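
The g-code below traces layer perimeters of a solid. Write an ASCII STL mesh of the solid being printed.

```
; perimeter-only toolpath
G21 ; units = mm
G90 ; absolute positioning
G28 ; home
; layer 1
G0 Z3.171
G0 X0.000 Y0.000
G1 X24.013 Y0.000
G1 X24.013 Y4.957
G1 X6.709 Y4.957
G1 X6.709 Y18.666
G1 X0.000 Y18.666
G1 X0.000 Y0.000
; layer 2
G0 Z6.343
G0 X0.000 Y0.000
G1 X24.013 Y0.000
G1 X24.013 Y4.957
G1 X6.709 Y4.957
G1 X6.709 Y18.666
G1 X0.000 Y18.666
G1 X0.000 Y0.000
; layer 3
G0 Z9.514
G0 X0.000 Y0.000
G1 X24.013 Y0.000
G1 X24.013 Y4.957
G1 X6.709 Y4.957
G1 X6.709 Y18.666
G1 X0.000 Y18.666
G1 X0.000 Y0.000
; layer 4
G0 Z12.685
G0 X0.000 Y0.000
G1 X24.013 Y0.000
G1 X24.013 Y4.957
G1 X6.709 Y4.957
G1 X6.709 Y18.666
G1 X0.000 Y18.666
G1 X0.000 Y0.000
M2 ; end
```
solid part
  facet normal 0.0000 0.0000 -1.0000
    outer loop
      vertex 24.013 4.957 0.000
      vertex 24.013 0.000 0.000
      vertex 0.000 0.000 0.000
    endloop
  endfacet
  facet normal 0.0000 0.0000 -1.0000
    outer loop
      vertex 6.709 4.957 0.000
      vertex 24.013 4.957 0.000
      vertex 0.000 0.000 0.000
    endloop
  endfacet
  facet normal 0.0000 0.0000 -1.0000
    outer loop
      vertex 6.709 18.666 0.000
      vertex 6.709 4.957 0.000
      vertex 0.000 0.000 0.000
    endloop
  endfacet
  facet normal 0.0000 0.0000 -1.0000
    outer loop
      vertex 0.000 18.666 0.000
      vertex 6.709 18.666 0.000
      vertex 0.000 0.000 0.000
    endloop
  endfacet
  facet normal 0.0000 0.0000 1.0000
    outer loop
      vertex 0.000 0.000 12.685
      vertex 24.013 0.000 12.685
      vertex 24.013 4.957 12.685
    endloop
  endfacet
  facet normal 0.0000 0.0000 1.0000
    outer loop
      vertex 0.000 0.000 12.685
      vertex 24.013 4.957 12.685
      vertex 6.709 4.957 12.685
    endloop
  endfacet
  facet normal 0.0000 0.0000 1.0000
    outer loop
      vertex 0.000 0.000 12.685
      vertex 6.709 4.957 12.685
      vertex 6.709 18.666 12.685
    endloop
  endfacet
  facet normal 0.0000 0.0000 1.0000
    outer loop
      vertex 0.000 0.000 12.685
      vertex 6.709 18.666 12.685
      vertex 0.000 18.666 12.685
    endloop
  endfacet
  facet normal 0.0000 -1.0000 0.0000
    outer loop
      vertex 0.000 0.000 0.000
      vertex 24.013 0.000 0.000
      vertex 24.013 0.000 12.685
    endloop
  endfacet
  facet normal 0.0000 -1.0000 0.0000
    outer loop
      vertex 0.000 0.000 0.000
      vertex 24.013 0.000 12.685
      vertex 0.000 0.000 12.685
    endloop
  endfacet
  facet normal 1.0000 0.0000 0.0000
    outer loop
      vertex 24.013 0.000 0.000
      vertex 24.013 4.957 0.000
      vertex 24.013 4.957 12.685
    endloop
  endfacet
  facet normal 1.0000 0.0000 0.0000
    outer loop
      vertex 24.013 0.000 0.000
      vertex 24.013 4.957 12.685
      vertex 24.013 0.000 12.685
    endloop
  endfacet
  facet normal 0.0000 1.0000 0.0000
    outer loop
      vertex 24.013 4.957 0.000
      vertex 6.709 4.957 0.000
      vertex 6.709 4.957 12.685
    endloop
  endfacet
  facet normal 0.0000 1.0000 0.0000
    outer loop
      vertex 24.013 4.957 0.000
      vertex 6.709 4.957 12.685
      vertex 24.013 4.957 12.685
    endloop
  endfacet
  facet normal 1.0000 0.0000 0.0000
    outer loop
      vertex 6.709 4.957 0.000
      vertex 6.709 18.666 0.000
      vertex 6.709 18.666 12.685
    endloop
  endfacet
  facet normal 1.0000 0.0000 0.0000
    outer loop
      vertex 6.709 4.957 0.000
      vertex 6.709 18.666 12.685
      vertex 6.709 4.957 12.685
    endloop
  endfacet
  facet normal 0.0000 1.0000 0.0000
    outer loop
      vertex 6.709 18.666 0.000
      vertex 0.000 18.666 0.000
      vertex 0.000 18.666 12.685
    endloop
  endfacet
  facet normal 0.0000 1.0000 0.0000
    outer loop
      vertex 6.709 18.666 0.000
      vertex 0.000 18.666 12.685
      vertex 6.709 18.666 12.685
    endloop
  endfacet
  facet normal -1.0000 0.0000 0.0000
    outer loop
      vertex 0.000 18.666 0.000
      vertex 0.000 0.000 0.000
      vertex 0.000 0.000 12.685
    endloop
  endfacet
  facet normal -1.0000 0.0000 0.0000
    outer loop
      vertex 0.000 18.666 0.000
      vertex 0.000 0.000 12.685
      vertex 0.000 18.666 12.685
    endloop
  endfacet
endsolid part

The G0 Z moves step by Δz≈3.171 mm. Every layer's G1 loop is the same polygon, so the solid is a straight extrusion of it from z=0 to z≈12.7. Closing with flat bottom and top caps and triangulating gives 20 facets — an L-shaped prism: outer 24 × 18.7 mm, arm thicknesses ≈ 4.96 mm (horizontal) and 6.71 mm (vertical), extruded 12.7 mm in z.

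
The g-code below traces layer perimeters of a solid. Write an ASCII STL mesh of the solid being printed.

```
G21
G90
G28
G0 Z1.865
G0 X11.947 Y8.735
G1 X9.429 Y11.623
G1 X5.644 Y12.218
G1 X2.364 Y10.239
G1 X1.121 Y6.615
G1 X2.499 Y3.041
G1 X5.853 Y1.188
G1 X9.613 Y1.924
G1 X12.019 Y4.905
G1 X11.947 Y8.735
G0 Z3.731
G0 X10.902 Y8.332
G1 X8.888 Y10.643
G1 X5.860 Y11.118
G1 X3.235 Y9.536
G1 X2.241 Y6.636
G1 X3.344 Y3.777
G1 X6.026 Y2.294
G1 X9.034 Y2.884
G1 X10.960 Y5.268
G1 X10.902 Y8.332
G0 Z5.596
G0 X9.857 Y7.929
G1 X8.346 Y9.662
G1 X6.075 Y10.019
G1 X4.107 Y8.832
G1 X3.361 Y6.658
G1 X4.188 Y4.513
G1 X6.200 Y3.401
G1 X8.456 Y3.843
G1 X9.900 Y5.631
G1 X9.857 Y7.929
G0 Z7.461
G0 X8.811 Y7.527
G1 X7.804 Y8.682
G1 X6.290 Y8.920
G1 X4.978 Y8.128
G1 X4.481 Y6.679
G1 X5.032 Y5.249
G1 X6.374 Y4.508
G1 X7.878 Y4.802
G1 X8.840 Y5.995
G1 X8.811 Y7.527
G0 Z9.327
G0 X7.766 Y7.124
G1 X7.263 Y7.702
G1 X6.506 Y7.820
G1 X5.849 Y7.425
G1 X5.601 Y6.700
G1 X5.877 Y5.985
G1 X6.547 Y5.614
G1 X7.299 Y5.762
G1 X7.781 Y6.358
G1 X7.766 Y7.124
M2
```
solid part
  facet normal 0.0000 0.0000 -1.0000
    outer loop
      vertex 5.429 13.317 0.000
      vertex 9.971 12.604 0.000
      vertex 12.992 9.138 0.000
    endloop
  endfacet
  facet normal 0.0000 0.0000 -1.0000
    outer loop
      vertex 1.492 10.943 0.000
      vertex 5.429 13.317 0.000
      vertex 12.992 9.138 0.000
    endloop
  endfacet
  facet normal 0.0000 0.0000 -1.0000
    outer loop
      vertex 0.001 6.594 0.000
      vertex 1.492 10.943 0.000
      vertex 12.992 9.138 0.000
    endloop
  endfacet
  facet normal 0.0000 0.0000 -1.0000
    outer loop
      vertex 1.655 2.305 0.000
      vertex 0.001 6.594 0.000
      vertex 12.992 9.138 0.000
    endloop
  endfacet
  facet normal 0.0000 0.0000 -1.0000
    outer loop
      vertex 5.679 0.081 0.000
      vertex 1.655 2.305 0.000
      vertex 12.992 9.138 0.000
    endloop
  endfacet
  facet normal 0.0000 0.0000 -1.0000
    outer loop
      vertex 10.191 0.965 0.000
      vertex 5.679 0.081 0.000
      vertex 12.992 9.138 0.000
    endloop
  endfacet
  facet normal 0.0000 0.0000 -1.0000
    outer loop
      vertex 13.079 4.542 0.000
      vertex 10.191 0.965 0.000
      vertex 12.992 9.138 0.000
    endloop
  endfacet
  facet normal 0.6565 0.5722 0.4914
    outer loop
      vertex 12.992 9.138 0.000
      vertex 9.971 12.604 0.000
      vertex 6.721 6.721 11.192
    endloop
  endfacet
  facet normal 0.1351 0.8604 0.4915
    outer loop
      vertex 9.971 12.604 0.000
      vertex 5.429 13.317 0.000
      vertex 6.721 6.721 11.192
    endloop
  endfacet
  facet normal -0.4497 0.7458 0.4915
    outer loop
      vertex 5.429 13.317 0.000
      vertex 1.492 10.943 0.000
      vertex 6.721 6.721 11.192
    endloop
  endfacet
  facet normal -0.8238 0.2824 0.4914
    outer loop
      vertex 1.492 10.943 0.000
      vertex 0.001 6.594 0.000
      vertex 6.721 6.721 11.192
    endloop
  endfacet
  facet normal -0.8126 -0.3134 0.4915
    outer loop
      vertex 0.001 6.594 0.000
      vertex 1.655 2.305 0.000
      vertex 6.721 6.721 11.192
    endloop
  endfacet
  facet normal -0.4213 -0.7622 0.4914
    outer loop
      vertex 1.655 2.305 0.000
      vertex 5.679 0.081 0.000
      vertex 6.721 6.721 11.192
    endloop
  endfacet
  facet normal 0.1674 -0.8547 0.4915
    outer loop
      vertex 5.679 0.081 0.000
      vertex 10.191 0.965 0.000
      vertex 6.721 6.721 11.192
    endloop
  endfacet
  facet normal 0.6776 -0.5471 0.4915
    outer loop
      vertex 10.191 0.965 0.000
      vertex 13.079 4.542 0.000
      vertex 6.721 6.721 11.192
    endloop
  endfacet
  facet normal 0.8707 0.0165 0.4915
    outer loop
      vertex 13.079 4.542 0.000
      vertex 12.992 9.138 0.000
      vertex 6.721 6.721 11.192
    endloop
  endfacet
endsolid part

The G0 Z moves step by Δz≈1.865 mm. The G1 loops shrink linearly with z, so the solid tapers from its base footprint up to z≈11.2. Closing with a flat bottom cap and the tapered top and triangulating gives 16 facets — a regular 9-sided pyramid, base circumscribed radius ≈ 6.72 mm, apex at z ≈ 11.2 mm.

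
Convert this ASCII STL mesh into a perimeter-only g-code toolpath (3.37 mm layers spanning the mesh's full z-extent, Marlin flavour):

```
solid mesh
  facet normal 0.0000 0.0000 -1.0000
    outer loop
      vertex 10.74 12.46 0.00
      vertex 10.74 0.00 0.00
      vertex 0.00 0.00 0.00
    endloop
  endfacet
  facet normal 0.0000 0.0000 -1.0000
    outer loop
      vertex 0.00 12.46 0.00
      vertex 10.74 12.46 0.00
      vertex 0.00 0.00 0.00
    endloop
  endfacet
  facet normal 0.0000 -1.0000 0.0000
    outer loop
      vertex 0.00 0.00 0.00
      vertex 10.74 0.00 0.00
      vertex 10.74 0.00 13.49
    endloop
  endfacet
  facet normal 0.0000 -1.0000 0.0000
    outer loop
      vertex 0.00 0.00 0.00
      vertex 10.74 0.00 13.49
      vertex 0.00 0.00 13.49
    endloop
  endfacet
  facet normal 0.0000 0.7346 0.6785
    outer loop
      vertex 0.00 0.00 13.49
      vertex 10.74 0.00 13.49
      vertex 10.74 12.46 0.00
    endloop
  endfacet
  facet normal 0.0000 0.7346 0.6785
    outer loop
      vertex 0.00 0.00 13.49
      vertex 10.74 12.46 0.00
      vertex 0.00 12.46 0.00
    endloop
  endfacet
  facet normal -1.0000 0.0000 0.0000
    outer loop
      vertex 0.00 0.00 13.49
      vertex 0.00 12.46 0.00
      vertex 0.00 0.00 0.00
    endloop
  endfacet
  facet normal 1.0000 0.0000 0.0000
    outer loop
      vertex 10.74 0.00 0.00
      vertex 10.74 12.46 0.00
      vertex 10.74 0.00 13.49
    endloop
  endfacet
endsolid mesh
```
; perimeter-only toolpath
G21 ; units = mm
G90 ; absolute positioning
G28 ; home
; layer 1
G0 Z3.37
G0 X0.00 Y0.00
G1 X10.74 Y0.00
G1 X10.74 Y9.35
G1 X0.00 Y9.35
G1 X0.00 Y0.00
; layer 2
G0 Z6.75
G0 X0.00 Y0.00
G1 X10.74 Y0.00
G1 X10.74 Y6.23
G1 X0.00 Y6.23
G1 X0.00 Y0.00
; layer 3
G0 Z10.12
G0 X0.00 Y0.00
G1 X10.74 Y0.00
G1 X10.74 Y3.12
G1 X0.00 Y3.12
G1 X0.00 Y0.00
M2 ; end

The solid is a wedge (ramp): 10.7 × 12.5 mm base, rising to 13.5 mm along the y=0 edge and sloping linearly to z=0 at y=12.5. Slicing at Δz = 3.37 mm — 4 equal slices spanning the solid's height, so layer i sits at z = i·h/4 — gives 3 non-empty perimeters. Each is a 4-segment closed polygon; G0 lifts to the layer z and rapids to the start vertex, then G1 traces the edges. The cross-section shrinks linearly with z (the slice at the apex is degenerate and omitted).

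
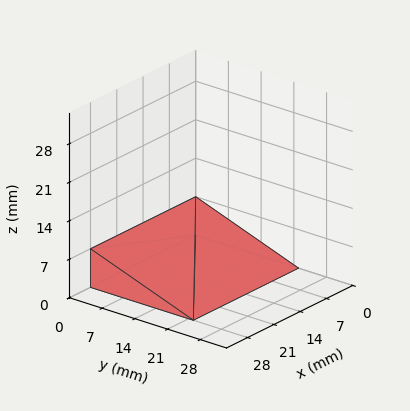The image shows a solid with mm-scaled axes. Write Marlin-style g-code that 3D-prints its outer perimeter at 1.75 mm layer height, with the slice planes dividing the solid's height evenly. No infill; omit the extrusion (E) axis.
Reading the render: the shape is a wedge (ramp): 28 × 22 mm base, rising to 7 mm along the y=0 edge and sloping linearly to z=0 at y=22 (dimensions read to the nearest mm from the axis ticks). For the g-code, the solid's height is divided into equal slices at the stated Δz and each level perimeter traced with G1 moves after a G0 lift.

; perimeter-only toolpath
G21 ; units = mm
G90 ; absolute positioning
G28 ; home
; layer 1
G0 Z1.75
G0 X0.00 Y0.00
G1 X28.00 Y0.00
G1 X28.00 Y16.50
G1 X0.00 Y16.50
G1 X0.00 Y0.00
; layer 2
G0 Z3.50
G0 X0.00 Y0.00
G1 X28.00 Y0.00
G1 X28.00 Y11.00
G1 X0.00 Y11.00
G1 X0.00 Y0.00
; layer 3
G0 Z5.25
G0 X0.00 Y0.00
G1 X28.00 Y0.00
G1 X28.00 Y5.50
G1 X0.00 Y5.50
G1 X0.00 Y0.00
M2 ; end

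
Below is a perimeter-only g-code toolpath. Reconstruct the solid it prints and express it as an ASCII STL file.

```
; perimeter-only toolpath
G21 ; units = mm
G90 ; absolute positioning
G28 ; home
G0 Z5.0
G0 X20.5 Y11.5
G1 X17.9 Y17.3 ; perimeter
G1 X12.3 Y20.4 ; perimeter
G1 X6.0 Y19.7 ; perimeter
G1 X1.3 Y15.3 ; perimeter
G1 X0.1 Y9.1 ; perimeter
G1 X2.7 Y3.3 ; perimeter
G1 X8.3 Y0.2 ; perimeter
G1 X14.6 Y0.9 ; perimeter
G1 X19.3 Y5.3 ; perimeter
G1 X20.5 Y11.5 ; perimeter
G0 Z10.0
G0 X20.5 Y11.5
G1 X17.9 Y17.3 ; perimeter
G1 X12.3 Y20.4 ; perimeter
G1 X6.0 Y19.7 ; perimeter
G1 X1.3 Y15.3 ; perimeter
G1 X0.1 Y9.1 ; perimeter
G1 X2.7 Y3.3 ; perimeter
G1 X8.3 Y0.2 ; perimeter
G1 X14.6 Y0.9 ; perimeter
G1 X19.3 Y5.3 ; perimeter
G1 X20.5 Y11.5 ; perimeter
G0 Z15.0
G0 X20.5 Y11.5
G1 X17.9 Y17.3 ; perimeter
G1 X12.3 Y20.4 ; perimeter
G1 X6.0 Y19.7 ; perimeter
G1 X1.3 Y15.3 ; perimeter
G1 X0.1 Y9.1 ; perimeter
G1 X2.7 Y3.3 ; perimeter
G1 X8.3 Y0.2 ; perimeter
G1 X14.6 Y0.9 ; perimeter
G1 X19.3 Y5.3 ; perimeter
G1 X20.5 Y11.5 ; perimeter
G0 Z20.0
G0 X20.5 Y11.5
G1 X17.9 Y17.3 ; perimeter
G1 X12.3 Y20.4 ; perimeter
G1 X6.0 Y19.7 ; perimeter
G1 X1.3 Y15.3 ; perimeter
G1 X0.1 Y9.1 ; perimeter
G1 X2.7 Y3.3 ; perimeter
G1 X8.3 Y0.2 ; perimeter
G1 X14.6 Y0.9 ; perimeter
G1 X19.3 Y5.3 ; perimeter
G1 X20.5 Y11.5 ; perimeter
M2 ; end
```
solid part
  facet normal 0.0000 0.0000 -1.0000
    outer loop
      vertex 12.3 20.4 0.0
      vertex 17.9 17.3 0.0
      vertex 20.5 11.5 0.0
    endloop
  endfacet
  facet normal 0.0000 0.0000 -1.0000
    outer loop
      vertex 6.0 19.7 0.0
      vertex 12.3 20.4 0.0
      vertex 20.5 11.5 0.0
    endloop
  endfacet
  facet normal 0.0000 0.0000 -1.0000
    outer loop
      vertex 1.3 15.3 0.0
      vertex 6.0 19.7 0.0
      vertex 20.5 11.5 0.0
    endloop
  endfacet
  facet normal 0.0000 0.0000 -1.0000
    outer loop
      vertex 0.1 9.1 0.0
      vertex 1.3 15.3 0.0
      vertex 20.5 11.5 0.0
    endloop
  endfacet
  facet normal 0.0000 0.0000 -1.0000
    outer loop
      vertex 2.7 3.3 0.0
      vertex 0.1 9.1 0.0
      vertex 20.5 11.5 0.0
    endloop
  endfacet
  facet normal 0.0000 0.0000 -1.0000
    outer loop
      vertex 8.3 0.2 0.0
      vertex 2.7 3.3 0.0
      vertex 20.5 11.5 0.0
    endloop
  endfacet
  facet normal 0.0000 0.0000 -1.0000
    outer loop
      vertex 14.6 0.9 0.0
      vertex 8.3 0.2 0.0
      vertex 20.5 11.5 0.0
    endloop
  endfacet
  facet normal 0.0000 0.0000 -1.0000
    outer loop
      vertex 19.3 5.3 0.0
      vertex 14.6 0.9 0.0
      vertex 20.5 11.5 0.0
    endloop
  endfacet
  facet normal 0.0000 0.0000 1.0000
    outer loop
      vertex 20.5 11.5 20.0
      vertex 17.9 17.3 20.0
      vertex 12.3 20.4 20.0
    endloop
  endfacet
  facet normal 0.0000 0.0000 1.0000
    outer loop
      vertex 20.5 11.5 20.0
      vertex 12.3 20.4 20.0
      vertex 6.0 19.7 20.0
    endloop
  endfacet
  facet normal 0.0000 0.0000 1.0000
    outer loop
      vertex 20.5 11.5 20.0
      vertex 6.0 19.7 20.0
      vertex 1.3 15.3 20.0
    endloop
  endfacet
  facet normal 0.0000 0.0000 1.0000
    outer loop
      vertex 20.5 11.5 20.0
      vertex 1.3 15.3 20.0
      vertex 0.1 9.1 20.0
    endloop
  endfacet
  facet normal 0.0000 0.0000 1.0000
    outer loop
      vertex 20.5 11.5 20.0
      vertex 0.1 9.1 20.0
      vertex 2.7 3.3 20.0
    endloop
  endfacet
  facet normal 0.0000 0.0000 1.0000
    outer loop
      vertex 20.5 11.5 20.0
      vertex 2.7 3.3 20.0
      vertex 8.3 0.2 20.0
    endloop
  endfacet
  facet normal 0.0000 0.0000 1.0000
    outer loop
      vertex 20.5 11.5 20.0
      vertex 8.3 0.2 20.0
      vertex 14.6 0.9 20.0
    endloop
  endfacet
  facet normal 0.0000 0.0000 1.0000
    outer loop
      vertex 20.5 11.5 20.0
      vertex 14.6 0.9 20.0
      vertex 19.3 5.3 20.0
    endloop
  endfacet
  facet normal 0.9125 0.4091 0.0000
    outer loop
      vertex 20.5 11.5 0.0
      vertex 17.9 17.3 0.0
      vertex 17.9 17.3 20.0
    endloop
  endfacet
  facet normal 0.9125 0.4091 0.0000
    outer loop
      vertex 20.5 11.5 0.0
      vertex 17.9 17.3 20.0
      vertex 20.5 11.5 20.0
    endloop
  endfacet
  facet normal 0.4843 0.8749 0.0000
    outer loop
      vertex 17.9 17.3 0.0
      vertex 12.3 20.4 0.0
      vertex 12.3 20.4 20.0
    endloop
  endfacet
  facet normal 0.4843 0.8749 0.0000
    outer loop
      vertex 17.9 17.3 0.0
      vertex 12.3 20.4 20.0
      vertex 17.9 17.3 20.0
    endloop
  endfacet
  facet normal -0.1104 0.9939 0.0000
    outer loop
      vertex 12.3 20.4 0.0
      vertex 6.0 19.7 0.0
      vertex 6.0 19.7 20.0
    endloop
  endfacet
  facet normal -0.1104 0.9939 0.0000
    outer loop
      vertex 12.3 20.4 0.0
      vertex 6.0 19.7 20.0
      vertex 12.3 20.4 20.0
    endloop
  endfacet
  facet normal -0.6834 0.7300 0.0000
    outer loop
      vertex 6.0 19.7 0.0
      vertex 1.3 15.3 0.0
      vertex 1.3 15.3 20.0
    endloop
  endfacet
  facet normal -0.6834 0.7300 0.0000
    outer loop
      vertex 6.0 19.7 0.0
      vertex 1.3 15.3 20.0
      vertex 6.0 19.7 20.0
    endloop
  endfacet
  facet normal -0.9818 0.1900 0.0000
    outer loop
      vertex 1.3 15.3 0.0
      vertex 0.1 9.1 0.0
      vertex 0.1 9.1 20.0
    endloop
  endfacet
  facet normal -0.9818 0.1900 0.0000
    outer loop
      vertex 1.3 15.3 0.0
      vertex 0.1 9.1 20.0
      vertex 1.3 15.3 20.0
    endloop
  endfacet
  facet normal -0.9125 -0.4091 0.0000
    outer loop
      vertex 0.1 9.1 0.0
      vertex 2.7 3.3 0.0
      vertex 2.7 3.3 20.0
    endloop
  endfacet
  facet normal -0.9125 -0.4091 0.0000
    outer loop
      vertex 0.1 9.1 0.0
      vertex 2.7 3.3 20.0
      vertex 0.1 9.1 20.0
    endloop
  endfacet
  facet normal -0.4843 -0.8749 0.0000
    outer loop
      vertex 2.7 3.3 0.0
      vertex 8.3 0.2 0.0
      vertex 8.3 0.2 20.0
    endloop
  endfacet
  facet normal -0.4843 -0.8749 0.0000
    outer loop
      vertex 2.7 3.3 0.0
      vertex 8.3 0.2 20.0
      vertex 2.7 3.3 20.0
    endloop
  endfacet
  facet normal 0.1104 -0.9939 0.0000
    outer loop
      vertex 8.3 0.2 0.0
      vertex 14.6 0.9 0.0
      vertex 14.6 0.9 20.0
    endloop
  endfacet
  facet normal 0.1104 -0.9939 0.0000
    outer loop
      vertex 8.3 0.2 0.0
      vertex 14.6 0.9 20.0
      vertex 8.3 0.2 20.0
    endloop
  endfacet
  facet normal 0.6834 -0.7300 0.0000
    outer loop
      vertex 14.6 0.9 0.0
      vertex 19.3 5.3 0.0
      vertex 19.3 5.3 20.0
    endloop
  endfacet
  facet normal 0.6834 -0.7300 0.0000
    outer loop
      vertex 14.6 0.9 0.0
      vertex 19.3 5.3 20.0
      vertex 14.6 0.9 20.0
    endloop
  endfacet
  facet normal 0.9818 -0.1900 0.0000
    outer loop
      vertex 19.3 5.3 0.0
      vertex 20.5 11.5 0.0
      vertex 20.5 11.5 20.0
    endloop
  endfacet
  facet normal 0.9818 -0.1900 0.0000
    outer loop
      vertex 19.3 5.3 0.0
      vertex 20.5 11.5 20.0
      vertex 19.3 5.3 20.0
    endloop
  endfacet
endsolid part

The G0 Z moves step by Δz≈5.0 mm. Every layer's G1 loop is the same polygon, so the solid is a straight extrusion of it from z=0 to z≈20. Closing with flat bottom and top caps and triangulating gives 36 facets — a regular 10-sided prism (a cylinder approximated with 10 flat sides), circumscribed radius ≈ 10.3 mm, height ≈ 20 mm.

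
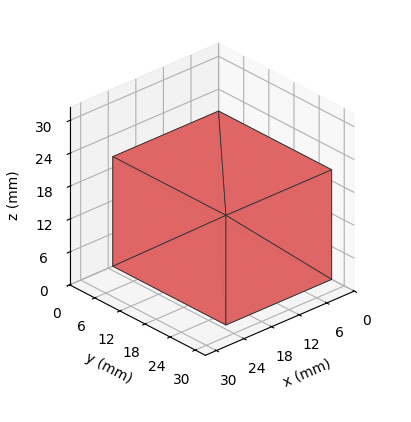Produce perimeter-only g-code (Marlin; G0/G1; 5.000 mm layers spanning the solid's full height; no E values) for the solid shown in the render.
Reading the render: the shape is a rectangular box, roughly 23 × 27 mm footprint and 20 mm tall (dimensions read to the nearest mm from the axis ticks). For the g-code, the solid's height is divided into equal slices at the stated Δz and each level perimeter traced with G1 moves after a G0 lift.

; perimeter-only toolpath
G21 ; units = mm
G90 ; absolute positioning
G28 ; home
; layer 1
G0 Z5.000
G0 X0.000 Y0.000
G1 X23.000 Y0.000
G1 X23.000 Y27.000
G1 X0.000 Y27.000
G1 X0.000 Y0.000
; layer 2
G0 Z10.000
G0 X0.000 Y0.000
G1 X23.000 Y0.000
G1 X23.000 Y27.000
G1 X0.000 Y27.000
G1 X0.000 Y0.000
; layer 3
G0 Z15.000
G0 X0.000 Y0.000
G1 X23.000 Y0.000
G1 X23.000 Y27.000
G1 X0.000 Y27.000
G1 X0.000 Y0.000
; layer 4
G0 Z20.000
G0 X0.000 Y0.000
G1 X23.000 Y0.000
G1 X23.000 Y27.000
G1 X0.000 Y27.000
G1 X0.000 Y0.000
M2 ; end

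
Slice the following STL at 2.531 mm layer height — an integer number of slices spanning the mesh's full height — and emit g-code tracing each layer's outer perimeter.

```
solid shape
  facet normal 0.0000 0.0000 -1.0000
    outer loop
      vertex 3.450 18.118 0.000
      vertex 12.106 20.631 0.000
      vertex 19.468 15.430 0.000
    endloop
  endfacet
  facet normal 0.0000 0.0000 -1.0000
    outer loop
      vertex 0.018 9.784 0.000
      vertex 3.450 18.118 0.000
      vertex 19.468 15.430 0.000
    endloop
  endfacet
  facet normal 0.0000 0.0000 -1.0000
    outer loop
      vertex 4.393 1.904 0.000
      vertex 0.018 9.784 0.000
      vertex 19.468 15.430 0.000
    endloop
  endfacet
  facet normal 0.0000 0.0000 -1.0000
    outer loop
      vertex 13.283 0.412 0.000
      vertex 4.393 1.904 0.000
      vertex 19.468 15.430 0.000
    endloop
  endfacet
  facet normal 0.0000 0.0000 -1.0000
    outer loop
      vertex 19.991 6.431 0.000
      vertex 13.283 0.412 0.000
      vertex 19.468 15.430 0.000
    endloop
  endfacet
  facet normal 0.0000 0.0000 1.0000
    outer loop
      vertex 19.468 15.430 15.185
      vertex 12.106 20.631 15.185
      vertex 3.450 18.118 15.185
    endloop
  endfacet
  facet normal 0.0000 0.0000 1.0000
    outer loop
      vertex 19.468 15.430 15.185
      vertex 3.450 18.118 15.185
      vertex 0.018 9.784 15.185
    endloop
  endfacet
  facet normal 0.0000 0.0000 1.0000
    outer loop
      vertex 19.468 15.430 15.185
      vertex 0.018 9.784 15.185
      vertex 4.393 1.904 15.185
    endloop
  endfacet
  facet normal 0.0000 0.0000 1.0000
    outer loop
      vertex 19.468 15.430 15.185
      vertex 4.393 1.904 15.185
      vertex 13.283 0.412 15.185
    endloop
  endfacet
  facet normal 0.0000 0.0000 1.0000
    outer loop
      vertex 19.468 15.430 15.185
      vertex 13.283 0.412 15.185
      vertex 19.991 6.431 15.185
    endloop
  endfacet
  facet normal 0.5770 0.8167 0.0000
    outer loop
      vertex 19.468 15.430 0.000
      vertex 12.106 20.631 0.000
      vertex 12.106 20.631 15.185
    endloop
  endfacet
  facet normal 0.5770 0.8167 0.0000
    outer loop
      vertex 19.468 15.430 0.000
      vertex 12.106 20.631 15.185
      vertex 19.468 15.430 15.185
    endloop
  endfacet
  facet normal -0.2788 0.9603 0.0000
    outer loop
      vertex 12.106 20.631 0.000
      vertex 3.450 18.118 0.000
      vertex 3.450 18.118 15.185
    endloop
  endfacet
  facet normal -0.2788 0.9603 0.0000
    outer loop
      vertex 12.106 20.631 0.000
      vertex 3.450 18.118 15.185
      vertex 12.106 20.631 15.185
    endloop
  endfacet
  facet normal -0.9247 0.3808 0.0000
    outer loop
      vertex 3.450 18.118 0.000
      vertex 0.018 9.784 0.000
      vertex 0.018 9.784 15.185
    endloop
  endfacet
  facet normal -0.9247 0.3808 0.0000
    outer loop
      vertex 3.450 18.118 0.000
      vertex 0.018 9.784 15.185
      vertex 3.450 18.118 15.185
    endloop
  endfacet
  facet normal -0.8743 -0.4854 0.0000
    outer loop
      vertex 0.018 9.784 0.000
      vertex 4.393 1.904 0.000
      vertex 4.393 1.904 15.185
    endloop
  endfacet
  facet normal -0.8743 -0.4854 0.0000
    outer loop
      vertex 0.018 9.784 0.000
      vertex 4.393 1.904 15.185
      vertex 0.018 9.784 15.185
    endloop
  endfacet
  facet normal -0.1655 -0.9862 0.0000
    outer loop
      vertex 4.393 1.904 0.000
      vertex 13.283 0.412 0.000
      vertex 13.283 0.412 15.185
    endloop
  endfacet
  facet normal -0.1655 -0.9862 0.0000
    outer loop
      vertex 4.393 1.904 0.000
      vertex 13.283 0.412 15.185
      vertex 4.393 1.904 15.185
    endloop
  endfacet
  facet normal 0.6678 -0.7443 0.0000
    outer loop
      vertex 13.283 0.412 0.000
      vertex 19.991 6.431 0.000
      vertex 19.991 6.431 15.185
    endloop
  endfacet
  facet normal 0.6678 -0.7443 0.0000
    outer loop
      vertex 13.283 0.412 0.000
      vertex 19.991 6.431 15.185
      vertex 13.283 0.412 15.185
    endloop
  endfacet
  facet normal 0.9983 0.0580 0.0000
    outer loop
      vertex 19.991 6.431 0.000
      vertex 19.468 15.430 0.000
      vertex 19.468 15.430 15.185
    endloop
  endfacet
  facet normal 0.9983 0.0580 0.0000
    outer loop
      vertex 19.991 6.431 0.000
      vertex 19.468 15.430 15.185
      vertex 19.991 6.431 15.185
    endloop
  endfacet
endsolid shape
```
; perimeter-only toolpath
G21 ; units = mm
G90 ; absolute positioning
G28 ; home
; layer 1
G0 Z2.531
G0 X19.468 Y15.430
G1 X12.106 Y20.631
G1 X3.450 Y18.118
G1 X0.018 Y9.784
G1 X4.393 Y1.904
G1 X13.283 Y0.412
G1 X19.991 Y6.431
G1 X19.468 Y15.430
; layer 2
G0 Z5.062
G0 X19.468 Y15.430
G1 X12.106 Y20.631
G1 X3.450 Y18.118
G1 X0.018 Y9.784
G1 X4.393 Y1.904
G1 X13.283 Y0.412
G1 X19.991 Y6.431
G1 X19.468 Y15.430
; layer 3
G0 Z7.592
G0 X19.468 Y15.430
G1 X12.106 Y20.631
G1 X3.450 Y18.118
G1 X0.018 Y9.784
G1 X4.393 Y1.904
G1 X13.283 Y0.412
G1 X19.991 Y6.431
G1 X19.468 Y15.430
; layer 4
G0 Z10.123
G0 X19.468 Y15.430
G1 X12.106 Y20.631
G1 X3.450 Y18.118
G1 X0.018 Y9.784
G1 X4.393 Y1.904
G1 X13.283 Y0.412
G1 X19.991 Y6.431
G1 X19.468 Y15.430
; layer 5
G0 Z12.654
G0 X19.468 Y15.430
G1 X12.106 Y20.631
G1 X3.450 Y18.118
G1 X0.018 Y9.784
G1 X4.393 Y1.904
G1 X13.283 Y0.412
G1 X19.991 Y6.431
G1 X19.468 Y15.430
; layer 6
G0 Z15.185
G0 X19.468 Y15.430
G1 X12.106 Y20.631
G1 X3.450 Y18.118
G1 X0.018 Y9.784
G1 X4.393 Y1.904
G1 X13.283 Y0.412
G1 X19.991 Y6.431
G1 X19.468 Y15.430
M2 ; end

The solid is a regular 7-sided prism (a cylinder approximated with 7 flat sides), circumscribed radius ≈ 10.4 mm, height ≈ 15.2 mm. Slicing at Δz = 2.531 mm — 6 equal slices spanning the solid's height, so layer i sits at z = i·h/6 — gives 6 non-empty perimeters. Each is a 7-segment closed polygon; G0 lifts to the layer z and rapids to the start vertex, then G1 traces the edges.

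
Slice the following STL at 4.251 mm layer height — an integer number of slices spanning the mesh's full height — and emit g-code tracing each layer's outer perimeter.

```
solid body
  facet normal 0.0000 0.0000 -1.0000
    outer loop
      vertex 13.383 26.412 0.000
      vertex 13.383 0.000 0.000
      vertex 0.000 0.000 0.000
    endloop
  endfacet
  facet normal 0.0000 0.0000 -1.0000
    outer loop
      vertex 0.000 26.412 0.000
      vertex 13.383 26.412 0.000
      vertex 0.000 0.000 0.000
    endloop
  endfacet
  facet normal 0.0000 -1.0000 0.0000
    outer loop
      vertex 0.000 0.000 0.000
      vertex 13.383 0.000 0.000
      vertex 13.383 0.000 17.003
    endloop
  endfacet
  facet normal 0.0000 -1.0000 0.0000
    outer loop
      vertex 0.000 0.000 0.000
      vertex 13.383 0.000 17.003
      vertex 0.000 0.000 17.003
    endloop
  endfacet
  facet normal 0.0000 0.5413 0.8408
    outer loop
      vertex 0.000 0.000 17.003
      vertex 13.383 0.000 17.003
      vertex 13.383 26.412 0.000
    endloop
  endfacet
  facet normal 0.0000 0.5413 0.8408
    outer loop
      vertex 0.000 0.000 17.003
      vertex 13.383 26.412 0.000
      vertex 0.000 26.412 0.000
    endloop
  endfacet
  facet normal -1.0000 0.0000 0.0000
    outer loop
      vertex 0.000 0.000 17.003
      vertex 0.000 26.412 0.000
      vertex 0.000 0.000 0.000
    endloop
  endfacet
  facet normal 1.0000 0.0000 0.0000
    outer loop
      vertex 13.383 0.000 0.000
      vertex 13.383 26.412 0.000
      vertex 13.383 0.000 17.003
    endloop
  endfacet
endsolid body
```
; perimeter-only toolpath
G21 ; units = mm
G90 ; absolute positioning
G28 ; home
; layer 1
G0 Z4.251
G0 X0.000 Y0.000
G1 X13.383 Y0.000
G1 X13.383 Y19.809
G1 X0.000 Y19.809
G1 X0.000 Y0.000
; layer 2
G0 Z8.502
G0 X0.000 Y0.000
G1 X13.383 Y0.000
G1 X13.383 Y13.206
G1 X0.000 Y13.206
G1 X0.000 Y0.000
; layer 3
G0 Z12.752
G0 X0.000 Y0.000
G1 X13.383 Y0.000
G1 X13.383 Y6.603
G1 X0.000 Y6.603
G1 X0.000 Y0.000
M2 ; end

The solid is a wedge (ramp): 13.4 × 26.4 mm base, rising to 17 mm along the y=0 edge and sloping linearly to z=0 at y=26.4. Slicing at Δz = 4.251 mm — 4 equal slices spanning the solid's height, so layer i sits at z = i·h/4 — gives 3 non-empty perimeters. Each is a 4-segment closed polygon; G0 lifts to the layer z and rapids to the start vertex, then G1 traces the edges. The cross-section shrinks linearly with z (the slice at the apex is degenerate and omitted).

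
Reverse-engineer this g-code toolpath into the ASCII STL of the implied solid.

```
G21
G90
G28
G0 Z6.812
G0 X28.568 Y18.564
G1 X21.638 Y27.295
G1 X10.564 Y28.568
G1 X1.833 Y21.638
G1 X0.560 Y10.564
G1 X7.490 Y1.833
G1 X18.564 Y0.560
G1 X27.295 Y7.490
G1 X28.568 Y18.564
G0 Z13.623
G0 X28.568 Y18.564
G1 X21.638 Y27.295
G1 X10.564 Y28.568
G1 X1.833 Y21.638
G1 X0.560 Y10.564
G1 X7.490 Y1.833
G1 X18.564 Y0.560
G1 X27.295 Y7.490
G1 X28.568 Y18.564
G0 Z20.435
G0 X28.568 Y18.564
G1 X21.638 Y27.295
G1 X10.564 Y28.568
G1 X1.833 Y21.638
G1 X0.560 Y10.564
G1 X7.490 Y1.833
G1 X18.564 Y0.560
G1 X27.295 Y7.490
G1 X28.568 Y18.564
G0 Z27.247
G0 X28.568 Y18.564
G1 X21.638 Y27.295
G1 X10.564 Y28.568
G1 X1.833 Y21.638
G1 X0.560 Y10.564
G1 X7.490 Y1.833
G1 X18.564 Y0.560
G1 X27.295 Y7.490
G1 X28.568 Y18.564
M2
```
solid part
  facet normal 0.0000 0.0000 -1.0000
    outer loop
      vertex 10.564 28.568 0.000
      vertex 21.638 27.295 0.000
      vertex 28.568 18.564 0.000
    endloop
  endfacet
  facet normal 0.0000 0.0000 -1.0000
    outer loop
      vertex 1.833 21.638 0.000
      vertex 10.564 28.568 0.000
      vertex 28.568 18.564 0.000
    endloop
  endfacet
  facet normal 0.0000 0.0000 -1.0000
    outer loop
      vertex 0.560 10.564 0.000
      vertex 1.833 21.638 0.000
      vertex 28.568 18.564 0.000
    endloop
  endfacet
  facet normal 0.0000 0.0000 -1.0000
    outer loop
      vertex 7.490 1.833 0.000
      vertex 0.560 10.564 0.000
      vertex 28.568 18.564 0.000
    endloop
  endfacet
  facet normal 0.0000 0.0000 -1.0000
    outer loop
      vertex 18.564 0.560 0.000
      vertex 7.490 1.833 0.000
      vertex 28.568 18.564 0.000
    endloop
  endfacet
  facet normal 0.0000 0.0000 -1.0000
    outer loop
      vertex 27.295 7.490 0.000
      vertex 18.564 0.560 0.000
      vertex 28.568 18.564 0.000
    endloop
  endfacet
  facet normal 0.0000 0.0000 1.0000
    outer loop
      vertex 28.568 18.564 27.247
      vertex 21.638 27.295 27.247
      vertex 10.564 28.568 27.247
    endloop
  endfacet
  facet normal 0.0000 0.0000 1.0000
    outer loop
      vertex 28.568 18.564 27.247
      vertex 10.564 28.568 27.247
      vertex 1.833 21.638 27.247
    endloop
  endfacet
  facet normal 0.0000 0.0000 1.0000
    outer loop
      vertex 28.568 18.564 27.247
      vertex 1.833 21.638 27.247
      vertex 0.560 10.564 27.247
    endloop
  endfacet
  facet normal 0.0000 0.0000 1.0000
    outer loop
      vertex 28.568 18.564 27.247
      vertex 0.560 10.564 27.247
      vertex 7.490 1.833 27.247
    endloop
  endfacet
  facet normal 0.0000 0.0000 1.0000
    outer loop
      vertex 28.568 18.564 27.247
      vertex 7.490 1.833 27.247
      vertex 18.564 0.560 27.247
    endloop
  endfacet
  facet normal 0.0000 0.0000 1.0000
    outer loop
      vertex 28.568 18.564 27.247
      vertex 18.564 0.560 27.247
      vertex 27.295 7.490 27.247
    endloop
  endfacet
  facet normal 0.7833 0.6217 0.0000
    outer loop
      vertex 28.568 18.564 0.000
      vertex 21.638 27.295 0.000
      vertex 21.638 27.295 27.247
    endloop
  endfacet
  facet normal 0.7833 0.6217 0.0000
    outer loop
      vertex 28.568 18.564 0.000
      vertex 21.638 27.295 27.247
      vertex 28.568 18.564 27.247
    endloop
  endfacet
  facet normal 0.1142 0.9935 0.0000
    outer loop
      vertex 21.638 27.295 0.000
      vertex 10.564 28.568 0.000
      vertex 10.564 28.568 27.247
    endloop
  endfacet
  facet normal 0.1142 0.9935 0.0000
    outer loop
      vertex 21.638 27.295 0.000
      vertex 10.564 28.568 27.247
      vertex 21.638 27.295 27.247
    endloop
  endfacet
  facet normal -0.6217 0.7833 0.0000
    outer loop
      vertex 10.564 28.568 0.000
      vertex 1.833 21.638 0.000
      vertex 1.833 21.638 27.247
    endloop
  endfacet
  facet normal -0.6217 0.7833 0.0000
    outer loop
      vertex 10.564 28.568 0.000
      vertex 1.833 21.638 27.247
      vertex 10.564 28.568 27.247
    endloop
  endfacet
  facet normal -0.9935 0.1142 0.0000
    outer loop
      vertex 1.833 21.638 0.000
      vertex 0.560 10.564 0.000
      vertex 0.560 10.564 27.247
    endloop
  endfacet
  facet normal -0.9935 0.1142 0.0000
    outer loop
      vertex 1.833 21.638 0.000
      vertex 0.560 10.564 27.247
      vertex 1.833 21.638 27.247
    endloop
  endfacet
  facet normal -0.7833 -0.6217 0.0000
    outer loop
      vertex 0.560 10.564 0.000
      vertex 7.490 1.833 0.000
      vertex 7.490 1.833 27.247
    endloop
  endfacet
  facet normal -0.7833 -0.6217 0.0000
    outer loop
      vertex 0.560 10.564 0.000
      vertex 7.490 1.833 27.247
      vertex 0.560 10.564 27.247
    endloop
  endfacet
  facet normal -0.1142 -0.9935 0.0000
    outer loop
      vertex 7.490 1.833 0.000
      vertex 18.564 0.560 0.000
      vertex 18.564 0.560 27.247
    endloop
  endfacet
  facet normal -0.1142 -0.9935 0.0000
    outer loop
      vertex 7.490 1.833 0.000
      vertex 18.564 0.560 27.247
      vertex 7.490 1.833 27.247
    endloop
  endfacet
  facet normal 0.6217 -0.7833 0.0000
    outer loop
      vertex 18.564 0.560 0.000
      vertex 27.295 7.490 0.000
      vertex 27.295 7.490 27.247
    endloop
  endfacet
  facet normal 0.6217 -0.7833 0.0000
    outer loop
      vertex 18.564 0.560 0.000
      vertex 27.295 7.490 27.247
      vertex 18.564 0.560 27.247
    endloop
  endfacet
  facet normal 0.9935 -0.1142 0.0000
    outer loop
      vertex 27.295 7.490 0.000
      vertex 28.568 18.564 0.000
      vertex 28.568 18.564 27.247
    endloop
  endfacet
  facet normal 0.9935 -0.1142 0.0000
    outer loop
      vertex 27.295 7.490 0.000
      vertex 28.568 18.564 27.247
      vertex 27.295 7.490 27.247
    endloop
  endfacet
endsolid part

The G0 Z moves step by Δz≈6.812 mm. Every layer's G1 loop is the same polygon, so the solid is a straight extrusion of it from z=0 to z≈27.2. Closing with flat bottom and top caps and triangulating gives 28 facets — a regular 8-sided prism (a cylinder approximated with 8 flat sides), circumscribed radius ≈ 14.6 mm, height ≈ 27.2 mm.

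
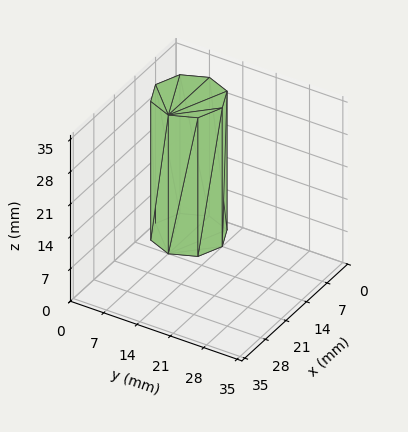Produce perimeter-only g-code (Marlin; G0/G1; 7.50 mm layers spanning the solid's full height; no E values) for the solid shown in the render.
Reading the render: the shape is a regular 8-sided prism (a cylinder approximated with 8 flat sides), circumscribed radius ≈ 7 mm, height ≈ 30 mm (dimensions read to the nearest mm from the axis ticks). For the g-code, the solid's height is divided into equal slices at the stated Δz and each level perimeter traced with G1 moves after a G0 lift.

; perimeter-only toolpath
G21 ; units = mm
G90 ; absolute positioning
G28 ; home
; layer 1
G0 Z7.50
G0 X14.00 Y7.00
G1 X11.95 Y11.95
G1 X7.00 Y14.00
G1 X2.05 Y11.95
G1 X0.00 Y7.00
G1 X2.05 Y2.05
G1 X7.00 Y0.00
G1 X11.95 Y2.05
G1 X14.00 Y7.00
; layer 2
G0 Z15.00
G0 X14.00 Y7.00
G1 X11.95 Y11.95
G1 X7.00 Y14.00
G1 X2.05 Y11.95
G1 X0.00 Y7.00
G1 X2.05 Y2.05
G1 X7.00 Y0.00
G1 X11.95 Y2.05
G1 X14.00 Y7.00
; layer 3
G0 Z22.50
G0 X14.00 Y7.00
G1 X11.95 Y11.95
G1 X7.00 Y14.00
G1 X2.05 Y11.95
G1 X0.00 Y7.00
G1 X2.05 Y2.05
G1 X7.00 Y0.00
G1 X11.95 Y2.05
G1 X14.00 Y7.00
; layer 4
G0 Z30.00
G0 X14.00 Y7.00
G1 X11.95 Y11.95
G1 X7.00 Y14.00
G1 X2.05 Y11.95
G1 X0.00 Y7.00
G1 X2.05 Y2.05
G1 X7.00 Y0.00
G1 X11.95 Y2.05
G1 X14.00 Y7.00
M2 ; end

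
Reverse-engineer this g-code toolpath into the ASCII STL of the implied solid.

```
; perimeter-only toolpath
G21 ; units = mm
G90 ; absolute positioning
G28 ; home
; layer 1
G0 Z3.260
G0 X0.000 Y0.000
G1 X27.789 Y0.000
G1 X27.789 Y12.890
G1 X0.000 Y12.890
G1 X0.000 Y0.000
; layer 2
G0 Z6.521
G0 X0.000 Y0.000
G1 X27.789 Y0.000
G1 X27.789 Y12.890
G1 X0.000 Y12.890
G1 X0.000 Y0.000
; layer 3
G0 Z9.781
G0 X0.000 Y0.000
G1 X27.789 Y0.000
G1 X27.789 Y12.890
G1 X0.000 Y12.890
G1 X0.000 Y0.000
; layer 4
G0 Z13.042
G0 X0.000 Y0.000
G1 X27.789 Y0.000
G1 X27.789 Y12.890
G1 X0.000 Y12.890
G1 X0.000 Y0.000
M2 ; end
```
solid part
  facet normal 0.0000 0.0000 -1.0000
    outer loop
      vertex 27.789 12.890 0.000
      vertex 27.789 0.000 0.000
      vertex 0.000 0.000 0.000
    endloop
  endfacet
  facet normal 0.0000 0.0000 -1.0000
    outer loop
      vertex 0.000 12.890 0.000
      vertex 27.789 12.890 0.000
      vertex 0.000 0.000 0.000
    endloop
  endfacet
  facet normal 0.0000 0.0000 1.0000
    outer loop
      vertex 0.000 0.000 13.042
      vertex 27.789 0.000 13.042
      vertex 27.789 12.890 13.042
    endloop
  endfacet
  facet normal 0.0000 0.0000 1.0000
    outer loop
      vertex 0.000 0.000 13.042
      vertex 27.789 12.890 13.042
      vertex 0.000 12.890 13.042
    endloop
  endfacet
  facet normal 0.0000 -1.0000 0.0000
    outer loop
      vertex 0.000 0.000 0.000
      vertex 27.789 0.000 0.000
      vertex 27.789 0.000 13.042
    endloop
  endfacet
  facet normal 0.0000 -1.0000 0.0000
    outer loop
      vertex 0.000 0.000 0.000
      vertex 27.789 0.000 13.042
      vertex 0.000 0.000 13.042
    endloop
  endfacet
  facet normal 0.0000 1.0000 0.0000
    outer loop
      vertex 27.789 12.890 13.042
      vertex 27.789 12.890 0.000
      vertex 0.000 12.890 0.000
    endloop
  endfacet
  facet normal 0.0000 1.0000 0.0000
    outer loop
      vertex 0.000 12.890 13.042
      vertex 27.789 12.890 13.042
      vertex 0.000 12.890 0.000
    endloop
  endfacet
  facet normal -1.0000 0.0000 0.0000
    outer loop
      vertex 0.000 12.890 13.042
      vertex 0.000 12.890 0.000
      vertex 0.000 0.000 0.000
    endloop
  endfacet
  facet normal -1.0000 0.0000 0.0000
    outer loop
      vertex 0.000 0.000 13.042
      vertex 0.000 12.890 13.042
      vertex 0.000 0.000 0.000
    endloop
  endfacet
  facet normal 1.0000 0.0000 0.0000
    outer loop
      vertex 27.789 0.000 0.000
      vertex 27.789 12.890 0.000
      vertex 27.789 12.890 13.042
    endloop
  endfacet
  facet normal 1.0000 0.0000 0.0000
    outer loop
      vertex 27.789 0.000 0.000
      vertex 27.789 12.890 13.042
      vertex 27.789 0.000 13.042
    endloop
  endfacet
endsolid part

The G0 Z moves step by Δz≈3.260 mm. Every layer's G1 loop is the same polygon, so the solid is a straight extrusion of it from z=0 to z≈13. Closing with flat bottom and top caps and triangulating gives 12 facets — a rectangular box, roughly 27.8 × 12.9 mm footprint and 13 mm tall.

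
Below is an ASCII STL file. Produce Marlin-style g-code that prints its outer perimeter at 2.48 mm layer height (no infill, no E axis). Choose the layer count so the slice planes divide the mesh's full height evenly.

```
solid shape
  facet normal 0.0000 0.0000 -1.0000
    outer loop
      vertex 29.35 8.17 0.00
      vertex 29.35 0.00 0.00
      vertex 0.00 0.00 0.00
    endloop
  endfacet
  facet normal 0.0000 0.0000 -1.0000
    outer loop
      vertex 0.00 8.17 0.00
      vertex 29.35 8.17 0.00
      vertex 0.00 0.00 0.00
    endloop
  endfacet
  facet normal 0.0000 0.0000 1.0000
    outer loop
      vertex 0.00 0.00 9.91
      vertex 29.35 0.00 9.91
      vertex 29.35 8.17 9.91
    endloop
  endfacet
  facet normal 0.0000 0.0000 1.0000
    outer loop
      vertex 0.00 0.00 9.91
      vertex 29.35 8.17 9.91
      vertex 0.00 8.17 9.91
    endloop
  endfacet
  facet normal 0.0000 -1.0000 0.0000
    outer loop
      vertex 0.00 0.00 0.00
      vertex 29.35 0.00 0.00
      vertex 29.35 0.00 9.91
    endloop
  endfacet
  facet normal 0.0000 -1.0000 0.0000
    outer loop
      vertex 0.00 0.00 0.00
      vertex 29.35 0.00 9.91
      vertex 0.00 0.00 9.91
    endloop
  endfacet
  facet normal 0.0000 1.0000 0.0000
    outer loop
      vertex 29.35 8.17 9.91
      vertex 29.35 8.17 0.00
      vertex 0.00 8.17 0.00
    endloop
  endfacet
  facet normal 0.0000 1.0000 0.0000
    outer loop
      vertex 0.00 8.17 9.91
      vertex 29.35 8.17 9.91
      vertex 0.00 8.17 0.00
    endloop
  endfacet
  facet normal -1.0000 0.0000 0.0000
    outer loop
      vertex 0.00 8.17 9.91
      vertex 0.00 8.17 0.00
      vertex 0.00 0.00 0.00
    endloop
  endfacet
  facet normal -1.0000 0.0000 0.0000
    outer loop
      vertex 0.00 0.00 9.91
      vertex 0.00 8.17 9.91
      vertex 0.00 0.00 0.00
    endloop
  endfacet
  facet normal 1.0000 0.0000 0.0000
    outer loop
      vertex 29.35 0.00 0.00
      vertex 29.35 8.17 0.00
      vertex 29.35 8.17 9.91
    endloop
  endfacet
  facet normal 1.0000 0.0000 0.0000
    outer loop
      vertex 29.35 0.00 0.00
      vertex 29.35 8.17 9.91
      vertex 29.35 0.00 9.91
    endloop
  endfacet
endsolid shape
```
; perimeter-only toolpath
G21 ; units = mm
G90 ; absolute positioning
G28 ; home
; layer 1
G0 Z2.48
G0 X0.00 Y0.00
G1 X29.35 Y0.00
G1 X29.35 Y8.17
G1 X0.00 Y8.17
G1 X0.00 Y0.00
; layer 2
G0 Z4.96
G0 X0.00 Y0.00
G1 X29.35 Y0.00
G1 X29.35 Y8.17
G1 X0.00 Y8.17
G1 X0.00 Y0.00
; layer 3
G0 Z7.43
G0 X0.00 Y0.00
G1 X29.35 Y0.00
G1 X29.35 Y8.17
G1 X0.00 Y8.17
G1 X0.00 Y0.00
; layer 4
G0 Z9.91
G0 X0.00 Y0.00
G1 X29.35 Y0.00
G1 X29.35 Y8.17
G1 X0.00 Y8.17
G1 X0.00 Y0.00
M2 ; end

The solid is a rectangular box, roughly 29.4 × 8.17 mm footprint and 9.91 mm tall. Slicing at Δz = 2.48 mm — 4 equal slices spanning the solid's height, so layer i sits at z = i·h/4 — gives 4 non-empty perimeters. Each is a 4-segment closed polygon; G0 lifts to the layer z and rapids to the start vertex, then G1 traces the edges.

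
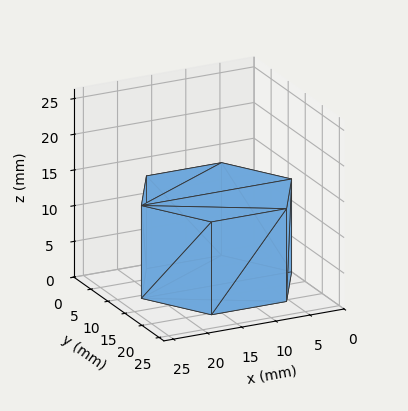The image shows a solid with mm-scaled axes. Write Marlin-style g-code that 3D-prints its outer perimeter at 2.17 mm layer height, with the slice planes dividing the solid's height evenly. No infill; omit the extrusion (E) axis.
Reading the render: the shape is a regular 6-sided prism (a cylinder approximated with 6 flat sides), circumscribed radius ≈ 11 mm, height ≈ 13 mm (dimensions read to the nearest mm from the axis ticks). For the g-code, the solid's height is divided into equal slices at the stated Δz and each level perimeter traced with G1 moves after a G0 lift.

; perimeter-only toolpath
G21 ; units = mm
G90 ; absolute positioning
G28 ; home
; layer 1
G0 Z2.17
G0 X22.00 Y11.00
G1 X16.50 Y20.53
G1 X5.50 Y20.53
G1 X0.00 Y11.00
G1 X5.50 Y1.47
G1 X16.50 Y1.47
G1 X22.00 Y11.00
; layer 2
G0 Z4.33
G0 X22.00 Y11.00
G1 X16.50 Y20.53
G1 X5.50 Y20.53
G1 X0.00 Y11.00
G1 X5.50 Y1.47
G1 X16.50 Y1.47
G1 X22.00 Y11.00
; layer 3
G0 Z6.50
G0 X22.00 Y11.00
G1 X16.50 Y20.53
G1 X5.50 Y20.53
G1 X0.00 Y11.00
G1 X5.50 Y1.47
G1 X16.50 Y1.47
G1 X22.00 Y11.00
; layer 4
G0 Z8.67
G0 X22.00 Y11.00
G1 X16.50 Y20.53
G1 X5.50 Y20.53
G1 X0.00 Y11.00
G1 X5.50 Y1.47
G1 X16.50 Y1.47
G1 X22.00 Y11.00
; layer 5
G0 Z10.83
G0 X22.00 Y11.00
G1 X16.50 Y20.53
G1 X5.50 Y20.53
G1 X0.00 Y11.00
G1 X5.50 Y1.47
G1 X16.50 Y1.47
G1 X22.00 Y11.00
; layer 6
G0 Z13.00
G0 X22.00 Y11.00
G1 X16.50 Y20.53
G1 X5.50 Y20.53
G1 X0.00 Y11.00
G1 X5.50 Y1.47
G1 X16.50 Y1.47
G1 X22.00 Y11.00
M2 ; end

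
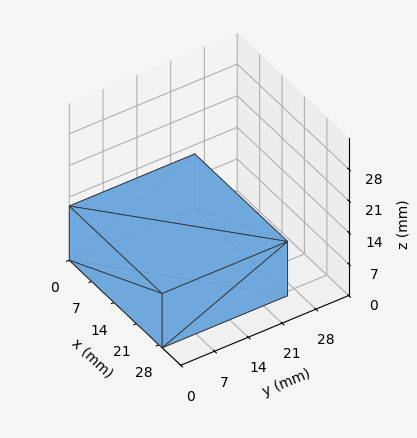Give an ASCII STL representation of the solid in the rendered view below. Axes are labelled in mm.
Reading the render: the shape is a rectangular box, roughly 29 × 26 mm footprint and 12 mm tall (dimensions read to the nearest mm from the axis ticks). For the STL, each face is triangulated and given an outward normal.

solid part
  facet normal 0.0000 0.0000 -1.0000
    outer loop
      vertex 29.0 26.0 0.0
      vertex 29.0 0.0 0.0
      vertex 0.0 0.0 0.0
    endloop
  endfacet
  facet normal 0.0000 0.0000 -1.0000
    outer loop
      vertex 0.0 26.0 0.0
      vertex 29.0 26.0 0.0
      vertex 0.0 0.0 0.0
    endloop
  endfacet
  facet normal 0.0000 0.0000 1.0000
    outer loop
      vertex 0.0 0.0 12.0
      vertex 29.0 0.0 12.0
      vertex 29.0 26.0 12.0
    endloop
  endfacet
  facet normal 0.0000 0.0000 1.0000
    outer loop
      vertex 0.0 0.0 12.0
      vertex 29.0 26.0 12.0
      vertex 0.0 26.0 12.0
    endloop
  endfacet
  facet normal 0.0000 -1.0000 0.0000
    outer loop
      vertex 0.0 0.0 0.0
      vertex 29.0 0.0 0.0
      vertex 29.0 0.0 12.0
    endloop
  endfacet
  facet normal 0.0000 -1.0000 0.0000
    outer loop
      vertex 0.0 0.0 0.0
      vertex 29.0 0.0 12.0
      vertex 0.0 0.0 12.0
    endloop
  endfacet
  facet normal 0.0000 1.0000 0.0000
    outer loop
      vertex 29.0 26.0 12.0
      vertex 29.0 26.0 0.0
      vertex 0.0 26.0 0.0
    endloop
  endfacet
  facet normal 0.0000 1.0000 0.0000
    outer loop
      vertex 0.0 26.0 12.0
      vertex 29.0 26.0 12.0
      vertex 0.0 26.0 0.0
    endloop
  endfacet
  facet normal -1.0000 0.0000 0.0000
    outer loop
      vertex 0.0 26.0 12.0
      vertex 0.0 26.0 0.0
      vertex 0.0 0.0 0.0
    endloop
  endfacet
  facet normal -1.0000 0.0000 0.0000
    outer loop
      vertex 0.0 0.0 12.0
      vertex 0.0 26.0 12.0
      vertex 0.0 0.0 0.0
    endloop
  endfacet
  facet normal 1.0000 0.0000 0.0000
    outer loop
      vertex 29.0 0.0 0.0
      vertex 29.0 26.0 0.0
      vertex 29.0 26.0 12.0
    endloop
  endfacet
  facet normal 1.0000 0.0000 0.0000
    outer loop
      vertex 29.0 0.0 0.0
      vertex 29.0 26.0 12.0
      vertex 29.0 0.0 12.0
    endloop
  endfacet
endsolid part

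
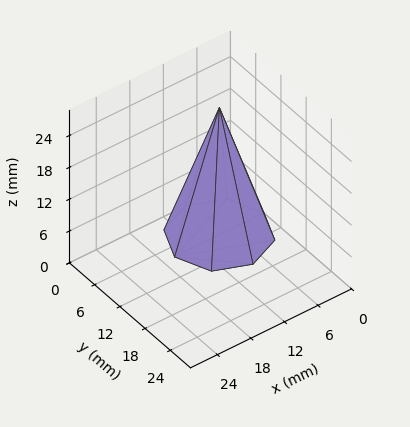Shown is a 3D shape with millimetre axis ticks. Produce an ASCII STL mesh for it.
Reading the render: the shape is a regular 8-sided pyramid, base circumscribed radius ≈ 8 mm, apex at z ≈ 24 mm (dimensions read to the nearest mm from the axis ticks). For the STL, each face is triangulated and given an outward normal.

solid part
  facet normal 0.0000 0.0000 -1.0000
    outer loop
      vertex 8.000 16.000 0.000
      vertex 13.657 13.657 0.000
      vertex 16.000 8.000 0.000
    endloop
  endfacet
  facet normal 0.0000 0.0000 -1.0000
    outer loop
      vertex 2.343 13.657 0.000
      vertex 8.000 16.000 0.000
      vertex 16.000 8.000 0.000
    endloop
  endfacet
  facet normal 0.0000 0.0000 -1.0000
    outer loop
      vertex 0.000 8.000 0.000
      vertex 2.343 13.657 0.000
      vertex 16.000 8.000 0.000
    endloop
  endfacet
  facet normal 0.0000 0.0000 -1.0000
    outer loop
      vertex 2.343 2.343 0.000
      vertex 0.000 8.000 0.000
      vertex 16.000 8.000 0.000
    endloop
  endfacet
  facet normal 0.0000 0.0000 -1.0000
    outer loop
      vertex 8.000 0.000 0.000
      vertex 2.343 2.343 0.000
      vertex 16.000 8.000 0.000
    endloop
  endfacet
  facet normal 0.0000 0.0000 -1.0000
    outer loop
      vertex 13.657 2.343 0.000
      vertex 8.000 0.000 0.000
      vertex 16.000 8.000 0.000
    endloop
  endfacet
  facet normal 0.8830 0.3657 0.2943
    outer loop
      vertex 16.000 8.000 0.000
      vertex 13.657 13.657 0.000
      vertex 8.000 8.000 24.000
    endloop
  endfacet
  facet normal 0.3657 0.8830 0.2943
    outer loop
      vertex 13.657 13.657 0.000
      vertex 8.000 16.000 0.000
      vertex 8.000 8.000 24.000
    endloop
  endfacet
  facet normal -0.3657 0.8830 0.2943
    outer loop
      vertex 8.000 16.000 0.000
      vertex 2.343 13.657 0.000
      vertex 8.000 8.000 24.000
    endloop
  endfacet
  facet normal -0.8830 0.3657 0.2943
    outer loop
      vertex 2.343 13.657 0.000
      vertex 0.000 8.000 0.000
      vertex 8.000 8.000 24.000
    endloop
  endfacet
  facet normal -0.8830 -0.3657 0.2943
    outer loop
      vertex 0.000 8.000 0.000
      vertex 2.343 2.343 0.000
      vertex 8.000 8.000 24.000
    endloop
  endfacet
  facet normal -0.3657 -0.8830 0.2943
    outer loop
      vertex 2.343 2.343 0.000
      vertex 8.000 0.000 0.000
      vertex 8.000 8.000 24.000
    endloop
  endfacet
  facet normal 0.3657 -0.8830 0.2943
    outer loop
      vertex 8.000 0.000 0.000
      vertex 13.657 2.343 0.000
      vertex 8.000 8.000 24.000
    endloop
  endfacet
  facet normal 0.8830 -0.3657 0.2943
    outer loop
      vertex 13.657 2.343 0.000
      vertex 16.000 8.000 0.000
      vertex 8.000 8.000 24.000
    endloop
  endfacet
endsolid part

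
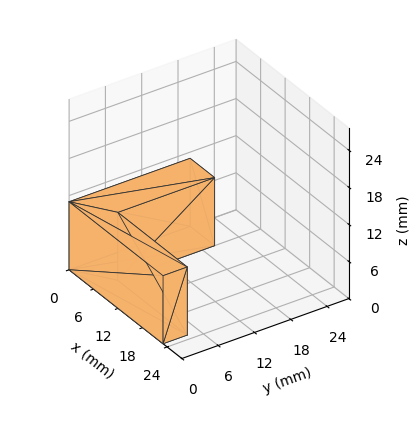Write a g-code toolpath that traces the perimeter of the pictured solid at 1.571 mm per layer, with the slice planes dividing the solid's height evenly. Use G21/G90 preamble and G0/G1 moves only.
Reading the render: the shape is an L-shaped prism: outer 23 × 20 mm, arm thicknesses ≈ 4 mm (horizontal) and 6 mm (vertical), extruded 11 mm in z (dimensions read to the nearest mm from the axis ticks). For the g-code, the solid's height is divided into equal slices at the stated Δz and each level perimeter traced with G1 moves after a G0 lift.

; perimeter-only toolpath
G21 ; units = mm
G90 ; absolute positioning
G28 ; home
; layer 1
G0 Z1.571
G0 X0.000 Y0.000
G1 X23.000 Y0.000
G1 X23.000 Y4.000
G1 X6.000 Y4.000
G1 X6.000 Y20.000
G1 X0.000 Y20.000
G1 X0.000 Y0.000
; layer 2
G0 Z3.143
G0 X0.000 Y0.000
G1 X23.000 Y0.000
G1 X23.000 Y4.000
G1 X6.000 Y4.000
G1 X6.000 Y20.000
G1 X0.000 Y20.000
G1 X0.000 Y0.000
; layer 3
G0 Z4.714
G0 X0.000 Y0.000
G1 X23.000 Y0.000
G1 X23.000 Y4.000
G1 X6.000 Y4.000
G1 X6.000 Y20.000
G1 X0.000 Y20.000
G1 X0.000 Y0.000
; layer 4
G0 Z6.286
G0 X0.000 Y0.000
G1 X23.000 Y0.000
G1 X23.000 Y4.000
G1 X6.000 Y4.000
G1 X6.000 Y20.000
G1 X0.000 Y20.000
G1 X0.000 Y0.000
; layer 5
G0 Z7.857
G0 X0.000 Y0.000
G1 X23.000 Y0.000
G1 X23.000 Y4.000
G1 X6.000 Y4.000
G1 X6.000 Y20.000
G1 X0.000 Y20.000
G1 X0.000 Y0.000
; layer 6
G0 Z9.429
G0 X0.000 Y0.000
G1 X23.000 Y0.000
G1 X23.000 Y4.000
G1 X6.000 Y4.000
G1 X6.000 Y20.000
G1 X0.000 Y20.000
G1 X0.000 Y0.000
; layer 7
G0 Z11.000
G0 X0.000 Y0.000
G1 X23.000 Y0.000
G1 X23.000 Y4.000
G1 X6.000 Y4.000
G1 X6.000 Y20.000
G1 X0.000 Y20.000
G1 X0.000 Y0.000
M2 ; end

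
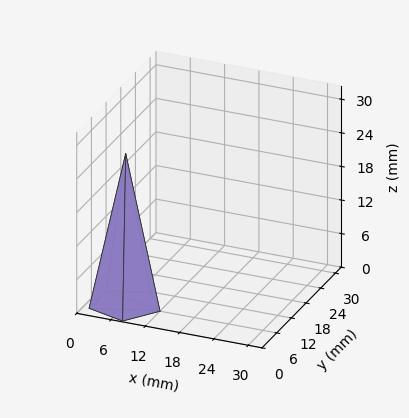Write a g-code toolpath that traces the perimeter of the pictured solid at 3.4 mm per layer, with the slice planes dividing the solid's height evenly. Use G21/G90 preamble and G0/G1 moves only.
Reading the render: the shape is a regular 5-sided pyramid, base circumscribed radius ≈ 6 mm, apex at z ≈ 27 mm (dimensions read to the nearest mm from the axis ticks). For the g-code, the solid's height is divided into equal slices at the stated Δz and each level perimeter traced with G1 moves after a G0 lift.

; perimeter-only toolpath
G21 ; units = mm
G90 ; absolute positioning
G28 ; home
; layer 1
G0 Z3.4
G0 X11.2 Y6.0
G1 X7.7 Y11.0
G1 X1.7 Y9.1
G1 X1.7 Y2.9
G1 X7.7 Y1.0
G1 X11.2 Y6.0
; layer 2
G0 Z6.8
G0 X10.5 Y6.0
G1 X7.4 Y10.3
G1 X2.3 Y8.6
G1 X2.3 Y3.4
G1 X7.4 Y1.7
G1 X10.5 Y6.0
; layer 3
G0 Z10.1
G0 X9.8 Y6.0
G1 X7.2 Y9.6
G1 X2.9 Y8.2
G1 X2.9 Y3.8
G1 X7.2 Y2.4
G1 X9.8 Y6.0
; layer 4
G0 Z13.5
G0 X9.0 Y6.0
G1 X7.0 Y8.8
G1 X3.5 Y7.8
G1 X3.5 Y4.2
G1 X7.0 Y3.1
G1 X9.0 Y6.0
; layer 5
G0 Z16.9
G0 X8.2 Y6.0
G1 X6.7 Y8.1
G1 X4.2 Y7.3
G1 X4.2 Y4.7
G1 X6.7 Y3.9
G1 X8.2 Y6.0
; layer 6
G0 Z20.2
G0 X7.5 Y6.0
G1 X6.5 Y7.4
G1 X4.8 Y6.9
G1 X4.8 Y5.1
G1 X6.5 Y4.6
G1 X7.5 Y6.0
; layer 7
G0 Z23.6
G0 X6.8 Y6.0
G1 X6.2 Y6.7
G1 X5.4 Y6.4
G1 X5.4 Y5.6
G1 X6.2 Y5.3
G1 X6.8 Y6.0
M2 ; end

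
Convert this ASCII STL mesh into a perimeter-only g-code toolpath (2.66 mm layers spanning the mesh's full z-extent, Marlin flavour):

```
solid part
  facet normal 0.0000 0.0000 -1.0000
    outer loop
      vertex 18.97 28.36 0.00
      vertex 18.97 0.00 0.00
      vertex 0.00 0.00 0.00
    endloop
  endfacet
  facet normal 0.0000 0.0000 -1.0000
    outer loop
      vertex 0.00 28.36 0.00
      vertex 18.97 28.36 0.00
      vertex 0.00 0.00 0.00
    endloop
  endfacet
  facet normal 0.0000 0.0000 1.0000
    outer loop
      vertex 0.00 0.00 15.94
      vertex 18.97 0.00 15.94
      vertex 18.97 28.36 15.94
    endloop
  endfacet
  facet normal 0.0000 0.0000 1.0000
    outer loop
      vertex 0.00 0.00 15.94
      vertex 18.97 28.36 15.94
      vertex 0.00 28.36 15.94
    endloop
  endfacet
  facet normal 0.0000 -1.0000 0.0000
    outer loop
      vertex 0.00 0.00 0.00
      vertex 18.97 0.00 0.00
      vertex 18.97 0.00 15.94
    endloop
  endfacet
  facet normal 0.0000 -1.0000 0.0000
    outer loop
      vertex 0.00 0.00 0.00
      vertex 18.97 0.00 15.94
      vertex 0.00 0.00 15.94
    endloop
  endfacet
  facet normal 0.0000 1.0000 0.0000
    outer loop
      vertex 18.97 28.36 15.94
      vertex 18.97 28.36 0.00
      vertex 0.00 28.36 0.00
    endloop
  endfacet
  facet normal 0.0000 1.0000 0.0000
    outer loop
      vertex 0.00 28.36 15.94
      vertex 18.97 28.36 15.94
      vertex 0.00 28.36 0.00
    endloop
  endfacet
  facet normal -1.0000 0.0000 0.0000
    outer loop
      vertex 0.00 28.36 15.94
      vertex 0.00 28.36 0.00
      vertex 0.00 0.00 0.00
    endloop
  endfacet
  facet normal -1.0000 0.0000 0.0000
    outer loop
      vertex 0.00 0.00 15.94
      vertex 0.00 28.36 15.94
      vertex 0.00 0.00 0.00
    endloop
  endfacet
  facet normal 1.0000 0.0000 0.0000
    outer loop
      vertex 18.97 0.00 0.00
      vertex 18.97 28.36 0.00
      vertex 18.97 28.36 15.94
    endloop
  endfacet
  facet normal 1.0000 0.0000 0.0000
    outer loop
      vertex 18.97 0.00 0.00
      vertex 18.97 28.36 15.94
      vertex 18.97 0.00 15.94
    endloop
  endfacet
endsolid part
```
; perimeter-only toolpath
G21 ; units = mm
G90 ; absolute positioning
G28 ; home
; layer 1
G0 Z2.66
G0 X0.00 Y0.00
G1 X18.97 Y0.00
G1 X18.97 Y28.36
G1 X0.00 Y28.36
G1 X0.00 Y0.00
; layer 2
G0 Z5.31
G0 X0.00 Y0.00
G1 X18.97 Y0.00
G1 X18.97 Y28.36
G1 X0.00 Y28.36
G1 X0.00 Y0.00
; layer 3
G0 Z7.97
G0 X0.00 Y0.00
G1 X18.97 Y0.00
G1 X18.97 Y28.36
G1 X0.00 Y28.36
G1 X0.00 Y0.00
; layer 4
G0 Z10.63
G0 X0.00 Y0.00
G1 X18.97 Y0.00
G1 X18.97 Y28.36
G1 X0.00 Y28.36
G1 X0.00 Y0.00
; layer 5
G0 Z13.28
G0 X0.00 Y0.00
G1 X18.97 Y0.00
G1 X18.97 Y28.36
G1 X0.00 Y28.36
G1 X0.00 Y0.00
; layer 6
G0 Z15.94
G0 X0.00 Y0.00
G1 X18.97 Y0.00
G1 X18.97 Y28.36
G1 X0.00 Y28.36
G1 X0.00 Y0.00
M2 ; end

The solid is a rectangular box, roughly 19 × 28.4 mm footprint and 15.9 mm tall. Slicing at Δz = 2.66 mm — 6 equal slices spanning the solid's height, so layer i sits at z = i·h/6 — gives 6 non-empty perimeters. Each is a 4-segment closed polygon; G0 lifts to the layer z and rapids to the start vertex, then G1 traces the edges.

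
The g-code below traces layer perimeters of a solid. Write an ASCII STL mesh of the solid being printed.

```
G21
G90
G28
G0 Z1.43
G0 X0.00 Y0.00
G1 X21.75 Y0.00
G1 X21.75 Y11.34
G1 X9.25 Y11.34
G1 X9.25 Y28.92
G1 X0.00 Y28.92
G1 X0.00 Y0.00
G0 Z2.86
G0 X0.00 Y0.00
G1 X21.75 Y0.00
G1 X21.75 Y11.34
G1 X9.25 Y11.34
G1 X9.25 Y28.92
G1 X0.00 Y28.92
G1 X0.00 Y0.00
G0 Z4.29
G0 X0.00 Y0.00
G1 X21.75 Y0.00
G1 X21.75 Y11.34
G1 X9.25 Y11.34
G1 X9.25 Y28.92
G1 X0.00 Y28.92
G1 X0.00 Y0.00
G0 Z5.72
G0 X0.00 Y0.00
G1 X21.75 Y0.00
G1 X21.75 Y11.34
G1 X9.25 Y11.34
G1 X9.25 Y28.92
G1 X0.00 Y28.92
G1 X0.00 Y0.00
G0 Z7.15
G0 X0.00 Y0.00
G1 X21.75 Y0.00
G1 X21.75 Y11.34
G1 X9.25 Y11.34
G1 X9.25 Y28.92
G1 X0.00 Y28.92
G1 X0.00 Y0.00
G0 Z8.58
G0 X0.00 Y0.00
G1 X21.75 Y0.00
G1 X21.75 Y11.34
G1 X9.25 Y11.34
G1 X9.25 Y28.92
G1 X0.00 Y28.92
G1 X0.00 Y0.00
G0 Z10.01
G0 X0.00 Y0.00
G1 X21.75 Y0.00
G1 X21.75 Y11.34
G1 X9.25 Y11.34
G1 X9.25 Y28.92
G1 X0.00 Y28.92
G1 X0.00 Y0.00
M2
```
solid part
  facet normal 0.0000 0.0000 -1.0000
    outer loop
      vertex 21.75 11.34 0.00
      vertex 21.75 0.00 0.00
      vertex 0.00 0.00 0.00
    endloop
  endfacet
  facet normal 0.0000 0.0000 -1.0000
    outer loop
      vertex 9.25 11.34 0.00
      vertex 21.75 11.34 0.00
      vertex 0.00 0.00 0.00
    endloop
  endfacet
  facet normal 0.0000 0.0000 -1.0000
    outer loop
      vertex 9.25 28.92 0.00
      vertex 9.25 11.34 0.00
      vertex 0.00 0.00 0.00
    endloop
  endfacet
  facet normal 0.0000 0.0000 -1.0000
    outer loop
      vertex 0.00 28.92 0.00
      vertex 9.25 28.92 0.00
      vertex 0.00 0.00 0.00
    endloop
  endfacet
  facet normal 0.0000 0.0000 1.0000
    outer loop
      vertex 0.00 0.00 10.01
      vertex 21.75 0.00 10.01
      vertex 21.75 11.34 10.01
    endloop
  endfacet
  facet normal 0.0000 0.0000 1.0000
    outer loop
      vertex 0.00 0.00 10.01
      vertex 21.75 11.34 10.01
      vertex 9.25 11.34 10.01
    endloop
  endfacet
  facet normal 0.0000 0.0000 1.0000
    outer loop
      vertex 0.00 0.00 10.01
      vertex 9.25 11.34 10.01
      vertex 9.25 28.92 10.01
    endloop
  endfacet
  facet normal 0.0000 0.0000 1.0000
    outer loop
      vertex 0.00 0.00 10.01
      vertex 9.25 28.92 10.01
      vertex 0.00 28.92 10.01
    endloop
  endfacet
  facet normal 0.0000 -1.0000 0.0000
    outer loop
      vertex 0.00 0.00 0.00
      vertex 21.75 0.00 0.00
      vertex 21.75 0.00 10.01
    endloop
  endfacet
  facet normal 0.0000 -1.0000 0.0000
    outer loop
      vertex 0.00 0.00 0.00
      vertex 21.75 0.00 10.01
      vertex 0.00 0.00 10.01
    endloop
  endfacet
  facet normal 1.0000 0.0000 0.0000
    outer loop
      vertex 21.75 0.00 0.00
      vertex 21.75 11.34 0.00
      vertex 21.75 11.34 10.01
    endloop
  endfacet
  facet normal 1.0000 0.0000 0.0000
    outer loop
      vertex 21.75 0.00 0.00
      vertex 21.75 11.34 10.01
      vertex 21.75 0.00 10.01
    endloop
  endfacet
  facet normal 0.0000 1.0000 0.0000
    outer loop
      vertex 21.75 11.34 0.00
      vertex 9.25 11.34 0.00
      vertex 9.25 11.34 10.01
    endloop
  endfacet
  facet normal 0.0000 1.0000 0.0000
    outer loop
      vertex 21.75 11.34 0.00
      vertex 9.25 11.34 10.01
      vertex 21.75 11.34 10.01
    endloop
  endfacet
  facet normal 1.0000 0.0000 0.0000
    outer loop
      vertex 9.25 11.34 0.00
      vertex 9.25 28.92 0.00
      vertex 9.25 28.92 10.01
    endloop
  endfacet
  facet normal 1.0000 0.0000 0.0000
    outer loop
      vertex 9.25 11.34 0.00
      vertex 9.25 28.92 10.01
      vertex 9.25 11.34 10.01
    endloop
  endfacet
  facet normal 0.0000 1.0000 0.0000
    outer loop
      vertex 9.25 28.92 0.00
      vertex 0.00 28.92 0.00
      vertex 0.00 28.92 10.01
    endloop
  endfacet
  facet normal 0.0000 1.0000 0.0000
    outer loop
      vertex 9.25 28.92 0.00
      vertex 0.00 28.92 10.01
      vertex 9.25 28.92 10.01
    endloop
  endfacet
  facet normal -1.0000 0.0000 0.0000
    outer loop
      vertex 0.00 28.92 0.00
      vertex 0.00 0.00 0.00
      vertex 0.00 0.00 10.01
    endloop
  endfacet
  facet normal -1.0000 0.0000 0.0000
    outer loop
      vertex 0.00 28.92 0.00
      vertex 0.00 0.00 10.01
      vertex 0.00 28.92 10.01
    endloop
  endfacet
endsolid part

The G0 Z moves step by Δz≈1.43 mm. Every layer's G1 loop is the same polygon, so the solid is a straight extrusion of it from z=0 to z≈10. Closing with flat bottom and top caps and triangulating gives 20 facets — an L-shaped prism: outer 21.8 × 28.9 mm, arm thicknesses ≈ 11.3 mm (horizontal) and 9.25 mm (vertical), extruded 10 mm in z.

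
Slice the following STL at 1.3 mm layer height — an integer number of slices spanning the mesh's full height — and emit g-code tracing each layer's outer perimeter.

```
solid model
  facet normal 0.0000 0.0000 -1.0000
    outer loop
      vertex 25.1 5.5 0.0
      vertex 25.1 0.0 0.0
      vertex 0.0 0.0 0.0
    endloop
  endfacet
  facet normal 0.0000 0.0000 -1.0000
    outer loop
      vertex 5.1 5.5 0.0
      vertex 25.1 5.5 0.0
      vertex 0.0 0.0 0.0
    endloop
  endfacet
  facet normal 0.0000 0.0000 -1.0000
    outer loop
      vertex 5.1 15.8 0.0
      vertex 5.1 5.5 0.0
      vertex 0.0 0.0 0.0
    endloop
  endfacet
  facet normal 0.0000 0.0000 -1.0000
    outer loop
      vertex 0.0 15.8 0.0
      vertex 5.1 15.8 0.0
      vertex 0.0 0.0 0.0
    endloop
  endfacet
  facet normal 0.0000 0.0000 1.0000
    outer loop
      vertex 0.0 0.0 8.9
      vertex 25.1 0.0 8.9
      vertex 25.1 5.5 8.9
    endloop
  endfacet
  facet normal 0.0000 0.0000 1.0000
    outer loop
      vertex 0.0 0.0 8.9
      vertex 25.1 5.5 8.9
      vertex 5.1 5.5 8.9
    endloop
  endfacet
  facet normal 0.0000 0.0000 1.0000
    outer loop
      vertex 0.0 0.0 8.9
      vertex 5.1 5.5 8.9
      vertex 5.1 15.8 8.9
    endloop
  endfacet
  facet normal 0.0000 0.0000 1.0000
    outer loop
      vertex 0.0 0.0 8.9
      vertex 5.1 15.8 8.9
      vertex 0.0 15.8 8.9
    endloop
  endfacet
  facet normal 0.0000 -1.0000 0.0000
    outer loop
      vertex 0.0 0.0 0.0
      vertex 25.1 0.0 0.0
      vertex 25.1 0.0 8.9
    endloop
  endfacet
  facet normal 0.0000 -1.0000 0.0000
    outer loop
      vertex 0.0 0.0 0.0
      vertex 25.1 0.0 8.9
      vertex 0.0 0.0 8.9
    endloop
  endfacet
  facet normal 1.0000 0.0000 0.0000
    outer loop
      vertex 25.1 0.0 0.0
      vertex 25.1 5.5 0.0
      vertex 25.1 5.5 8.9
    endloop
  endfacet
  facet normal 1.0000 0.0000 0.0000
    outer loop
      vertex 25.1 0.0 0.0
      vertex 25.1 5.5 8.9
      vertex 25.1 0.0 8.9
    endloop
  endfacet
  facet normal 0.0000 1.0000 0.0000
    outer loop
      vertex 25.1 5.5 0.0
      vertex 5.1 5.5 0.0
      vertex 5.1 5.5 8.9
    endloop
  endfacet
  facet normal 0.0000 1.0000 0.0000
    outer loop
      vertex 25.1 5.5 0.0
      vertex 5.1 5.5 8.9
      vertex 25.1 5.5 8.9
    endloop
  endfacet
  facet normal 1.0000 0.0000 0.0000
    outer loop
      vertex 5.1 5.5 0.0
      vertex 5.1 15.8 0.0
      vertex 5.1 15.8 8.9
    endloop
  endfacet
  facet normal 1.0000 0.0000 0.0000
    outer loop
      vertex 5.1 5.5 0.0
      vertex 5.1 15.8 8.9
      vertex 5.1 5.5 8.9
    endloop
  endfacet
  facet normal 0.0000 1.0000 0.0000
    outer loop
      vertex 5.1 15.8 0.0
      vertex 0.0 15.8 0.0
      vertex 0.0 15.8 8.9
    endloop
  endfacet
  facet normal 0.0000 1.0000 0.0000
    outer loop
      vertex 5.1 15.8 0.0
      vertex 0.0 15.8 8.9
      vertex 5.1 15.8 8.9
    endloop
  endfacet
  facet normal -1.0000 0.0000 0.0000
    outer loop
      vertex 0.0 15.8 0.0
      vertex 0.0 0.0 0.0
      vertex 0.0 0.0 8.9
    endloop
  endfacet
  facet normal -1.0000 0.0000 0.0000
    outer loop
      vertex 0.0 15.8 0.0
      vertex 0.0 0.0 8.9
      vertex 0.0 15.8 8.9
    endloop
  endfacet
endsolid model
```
; perimeter-only toolpath
G21 ; units = mm
G90 ; absolute positioning
G28 ; home
; layer 1
G0 Z1.3
G0 X0.0 Y0.0
G1 X25.1 Y0.0
G1 X25.1 Y5.5
G1 X5.1 Y5.5
G1 X5.1 Y15.8
G1 X0.0 Y15.8
G1 X0.0 Y0.0
; layer 2
G0 Z2.5
G0 X0.0 Y0.0
G1 X25.1 Y0.0
G1 X25.1 Y5.5
G1 X5.1 Y5.5
G1 X5.1 Y15.8
G1 X0.0 Y15.8
G1 X0.0 Y0.0
; layer 3
G0 Z3.8
G0 X0.0 Y0.0
G1 X25.1 Y0.0
G1 X25.1 Y5.5
G1 X5.1 Y5.5
G1 X5.1 Y15.8
G1 X0.0 Y15.8
G1 X0.0 Y0.0
; layer 4
G0 Z5.1
G0 X0.0 Y0.0
G1 X25.1 Y0.0
G1 X25.1 Y5.5
G1 X5.1 Y5.5
G1 X5.1 Y15.8
G1 X0.0 Y15.8
G1 X0.0 Y0.0
; layer 5
G0 Z6.4
G0 X0.0 Y0.0
G1 X25.1 Y0.0
G1 X25.1 Y5.5
G1 X5.1 Y5.5
G1 X5.1 Y15.8
G1 X0.0 Y15.8
G1 X0.0 Y0.0
; layer 6
G0 Z7.6
G0 X0.0 Y0.0
G1 X25.1 Y0.0
G1 X25.1 Y5.5
G1 X5.1 Y5.5
G1 X5.1 Y15.8
G1 X0.0 Y15.8
G1 X0.0 Y0.0
; layer 7
G0 Z8.9
G0 X0.0 Y0.0
G1 X25.1 Y0.0
G1 X25.1 Y5.5
G1 X5.1 Y5.5
G1 X5.1 Y15.8
G1 X0.0 Y15.8
G1 X0.0 Y0.0
M2 ; end

The solid is an L-shaped prism: outer 25.1 × 15.8 mm, arm thicknesses ≈ 5.5 mm (horizontal) and 5.1 mm (vertical), extruded 8.9 mm in z. Slicing at Δz = 1.3 mm — 7 equal slices spanning the solid's height, so layer i sits at z = i·h/7 — gives 7 non-empty perimeters. Each is a 6-segment closed polygon; G0 lifts to the layer z and rapids to the start vertex, then G1 traces the edges.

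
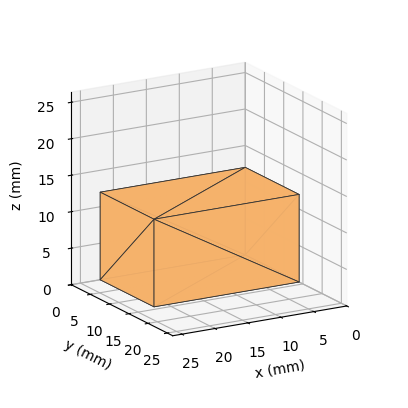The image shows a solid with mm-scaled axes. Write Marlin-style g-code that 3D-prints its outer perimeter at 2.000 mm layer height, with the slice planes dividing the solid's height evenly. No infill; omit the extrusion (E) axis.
Reading the render: the shape is a rectangular box, roughly 22 × 14 mm footprint and 12 mm tall (dimensions read to the nearest mm from the axis ticks). For the g-code, the solid's height is divided into equal slices at the stated Δz and each level perimeter traced with G1 moves after a G0 lift.

; perimeter-only toolpath
G21 ; units = mm
G90 ; absolute positioning
G28 ; home
; layer 1
G0 Z2.000
G0 X0.000 Y0.000
G1 X22.000 Y0.000
G1 X22.000 Y14.000
G1 X0.000 Y14.000
G1 X0.000 Y0.000
; layer 2
G0 Z4.000
G0 X0.000 Y0.000
G1 X22.000 Y0.000
G1 X22.000 Y14.000
G1 X0.000 Y14.000
G1 X0.000 Y0.000
; layer 3
G0 Z6.000
G0 X0.000 Y0.000
G1 X22.000 Y0.000
G1 X22.000 Y14.000
G1 X0.000 Y14.000
G1 X0.000 Y0.000
; layer 4
G0 Z8.000
G0 X0.000 Y0.000
G1 X22.000 Y0.000
G1 X22.000 Y14.000
G1 X0.000 Y14.000
G1 X0.000 Y0.000
; layer 5
G0 Z10.000
G0 X0.000 Y0.000
G1 X22.000 Y0.000
G1 X22.000 Y14.000
G1 X0.000 Y14.000
G1 X0.000 Y0.000
; layer 6
G0 Z12.000
G0 X0.000 Y0.000
G1 X22.000 Y0.000
G1 X22.000 Y14.000
G1 X0.000 Y14.000
G1 X0.000 Y0.000
M2 ; end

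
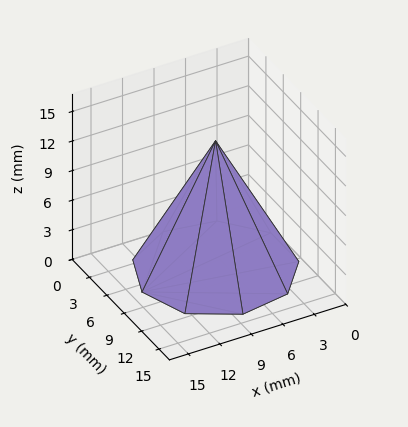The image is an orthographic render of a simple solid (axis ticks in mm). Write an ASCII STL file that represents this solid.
Reading the render: the shape is a regular 9-sided pyramid, base circumscribed radius ≈ 7 mm, apex at z ≈ 13 mm (dimensions read to the nearest mm from the axis ticks). For the STL, each face is triangulated and given an outward normal.

solid part
  facet normal 0.0000 0.0000 -1.0000
    outer loop
      vertex 8.2 13.9 0.0
      vertex 12.4 11.5 0.0
      vertex 14.0 7.0 0.0
    endloop
  endfacet
  facet normal 0.0000 0.0000 -1.0000
    outer loop
      vertex 3.5 13.1 0.0
      vertex 8.2 13.9 0.0
      vertex 14.0 7.0 0.0
    endloop
  endfacet
  facet normal 0.0000 0.0000 -1.0000
    outer loop
      vertex 0.4 9.4 0.0
      vertex 3.5 13.1 0.0
      vertex 14.0 7.0 0.0
    endloop
  endfacet
  facet normal 0.0000 0.0000 -1.0000
    outer loop
      vertex 0.4 4.6 0.0
      vertex 0.4 9.4 0.0
      vertex 14.0 7.0 0.0
    endloop
  endfacet
  facet normal 0.0000 0.0000 -1.0000
    outer loop
      vertex 3.5 0.9 0.0
      vertex 0.4 4.6 0.0
      vertex 14.0 7.0 0.0
    endloop
  endfacet
  facet normal 0.0000 0.0000 -1.0000
    outer loop
      vertex 8.2 0.1 0.0
      vertex 3.5 0.9 0.0
      vertex 14.0 7.0 0.0
    endloop
  endfacet
  facet normal 0.0000 0.0000 -1.0000
    outer loop
      vertex 12.4 2.5 0.0
      vertex 8.2 0.1 0.0
      vertex 14.0 7.0 0.0
    endloop
  endfacet
  facet normal 0.8403 0.2988 0.4524
    outer loop
      vertex 14.0 7.0 0.0
      vertex 12.4 11.5 0.0
      vertex 7.0 7.0 13.0
    endloop
  endfacet
  facet normal 0.4426 0.7745 0.4519
    outer loop
      vertex 12.4 11.5 0.0
      vertex 8.2 13.9 0.0
      vertex 7.0 7.0 13.0
    endloop
  endfacet
  facet normal -0.1496 0.8790 0.4527
    outer loop
      vertex 8.2 13.9 0.0
      vertex 3.5 13.1 0.0
      vertex 7.0 7.0 13.0
    endloop
  endfacet
  facet normal -0.6835 0.5726 0.4527
    outer loop
      vertex 3.5 13.1 0.0
      vertex 0.4 9.4 0.0
      vertex 7.0 7.0 13.0
    endloop
  endfacet
  facet normal -0.8917 0.0000 0.4527
    outer loop
      vertex 0.4 9.4 0.0
      vertex 0.4 4.6 0.0
      vertex 7.0 7.0 13.0
    endloop
  endfacet
  facet normal -0.6835 -0.5726 0.4527
    outer loop
      vertex 0.4 4.6 0.0
      vertex 3.5 0.9 0.0
      vertex 7.0 7.0 13.0
    endloop
  endfacet
  facet normal -0.1496 -0.8790 0.4527
    outer loop
      vertex 3.5 0.9 0.0
      vertex 8.2 0.1 0.0
      vertex 7.0 7.0 13.0
    endloop
  endfacet
  facet normal 0.4426 -0.7745 0.4519
    outer loop
      vertex 8.2 0.1 0.0
      vertex 12.4 2.5 0.0
      vertex 7.0 7.0 13.0
    endloop
  endfacet
  facet normal 0.8403 -0.2988 0.4524
    outer loop
      vertex 12.4 2.5 0.0
      vertex 14.0 7.0 0.0
      vertex 7.0 7.0 13.0
    endloop
  endfacet
endsolid part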